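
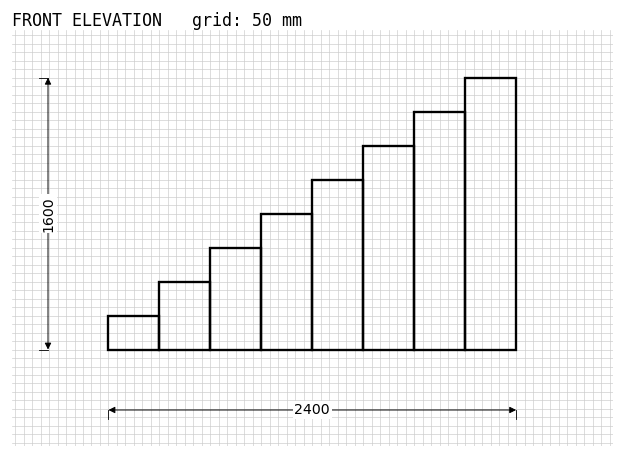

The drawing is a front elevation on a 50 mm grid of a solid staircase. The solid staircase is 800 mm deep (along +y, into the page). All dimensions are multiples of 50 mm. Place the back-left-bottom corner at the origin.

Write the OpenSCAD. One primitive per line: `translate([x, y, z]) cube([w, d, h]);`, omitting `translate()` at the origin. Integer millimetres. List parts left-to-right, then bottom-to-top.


cube([300, 800, 200]);
translate([300, 0, 0]) cube([300, 800, 400]);
translate([600, 0, 0]) cube([300, 800, 600]);
translate([900, 0, 0]) cube([300, 800, 800]);
translate([1200, 0, 0]) cube([300, 800, 1000]);
translate([1500, 0, 0]) cube([300, 800, 1200]);
translate([1800, 0, 0]) cube([300, 800, 1400]);
translate([2100, 0, 0]) cube([300, 800, 1600]);


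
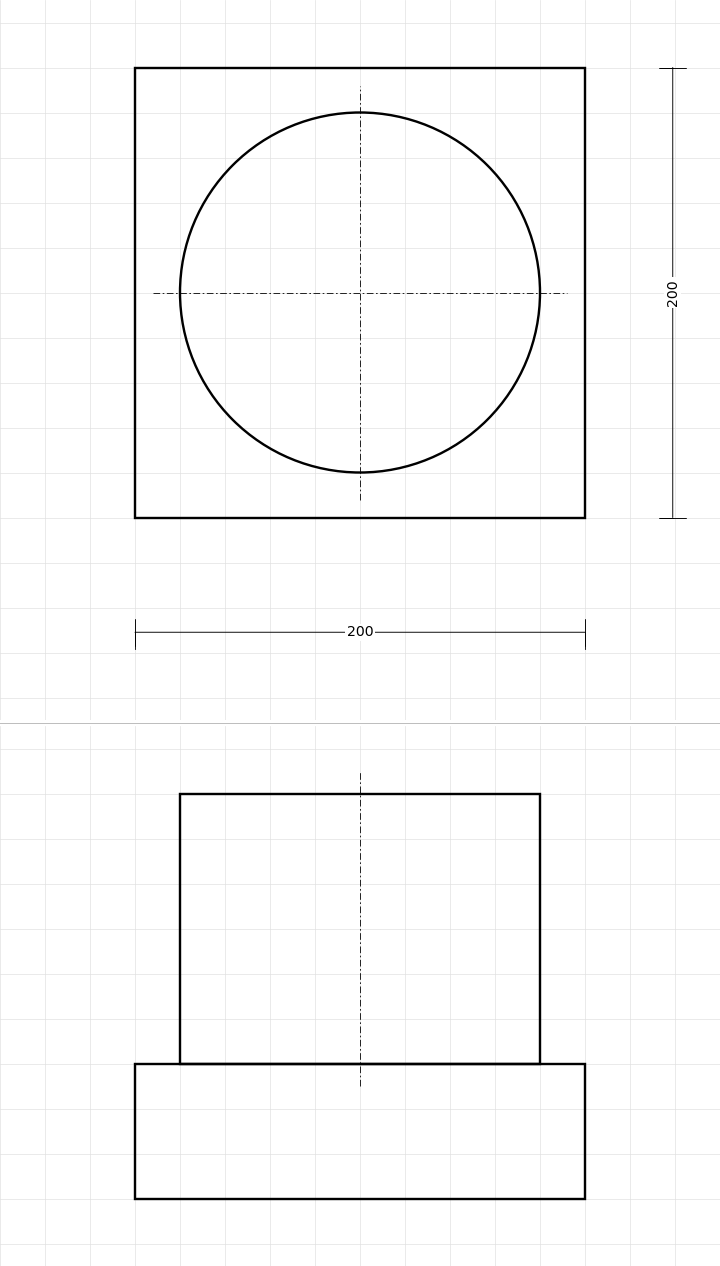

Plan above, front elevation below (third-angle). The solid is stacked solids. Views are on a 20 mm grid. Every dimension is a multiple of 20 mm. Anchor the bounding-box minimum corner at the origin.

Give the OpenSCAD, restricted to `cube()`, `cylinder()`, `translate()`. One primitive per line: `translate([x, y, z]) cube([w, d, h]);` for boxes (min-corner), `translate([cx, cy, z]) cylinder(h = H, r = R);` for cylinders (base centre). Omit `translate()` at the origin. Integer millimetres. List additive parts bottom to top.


cube([200, 200, 60]);
translate([100, 100, 60]) cylinder(h = 120, r = 80);


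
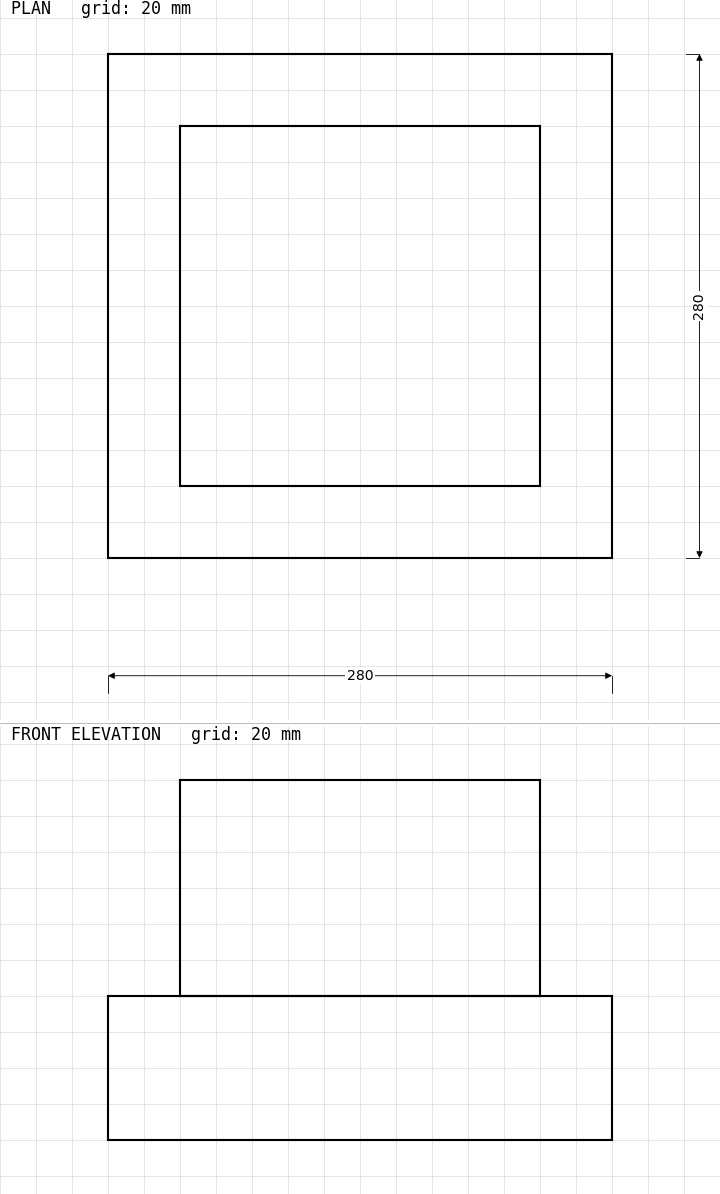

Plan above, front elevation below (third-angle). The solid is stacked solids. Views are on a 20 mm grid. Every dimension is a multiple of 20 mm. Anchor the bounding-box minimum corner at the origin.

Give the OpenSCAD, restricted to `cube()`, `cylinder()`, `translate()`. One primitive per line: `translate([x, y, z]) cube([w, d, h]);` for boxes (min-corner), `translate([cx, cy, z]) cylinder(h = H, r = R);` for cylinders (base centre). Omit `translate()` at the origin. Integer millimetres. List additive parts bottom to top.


cube([280, 280, 80]);
translate([40, 40, 80]) cube([200, 200, 120]);


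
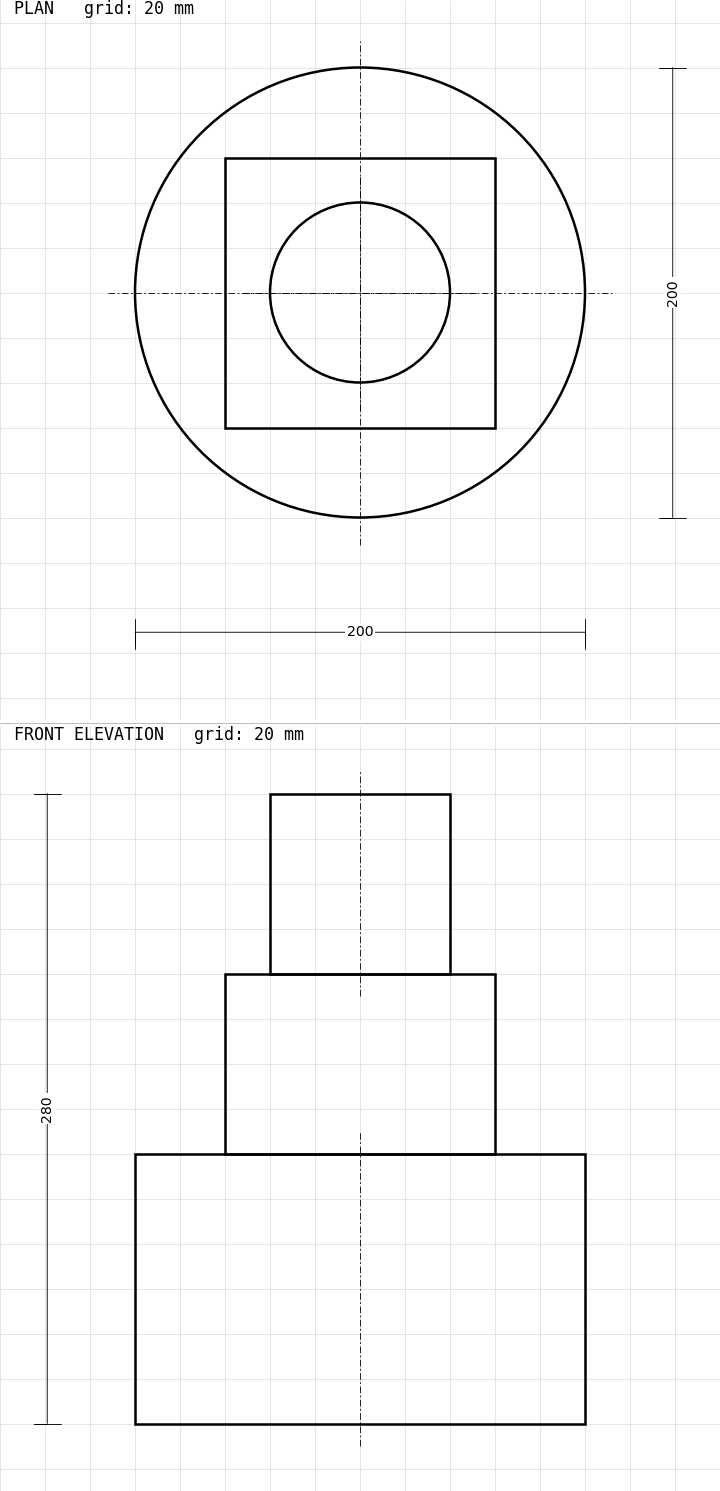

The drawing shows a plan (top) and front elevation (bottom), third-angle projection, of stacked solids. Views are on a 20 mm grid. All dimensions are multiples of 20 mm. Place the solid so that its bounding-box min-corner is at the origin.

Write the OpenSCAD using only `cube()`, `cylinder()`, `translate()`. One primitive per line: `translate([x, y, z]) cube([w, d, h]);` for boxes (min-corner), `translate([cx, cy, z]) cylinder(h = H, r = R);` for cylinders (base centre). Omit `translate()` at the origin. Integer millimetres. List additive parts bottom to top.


translate([100, 100, 0]) cylinder(h = 120, r = 100);
translate([40, 40, 120]) cube([120, 120, 80]);
translate([100, 100, 200]) cylinder(h = 80, r = 40);


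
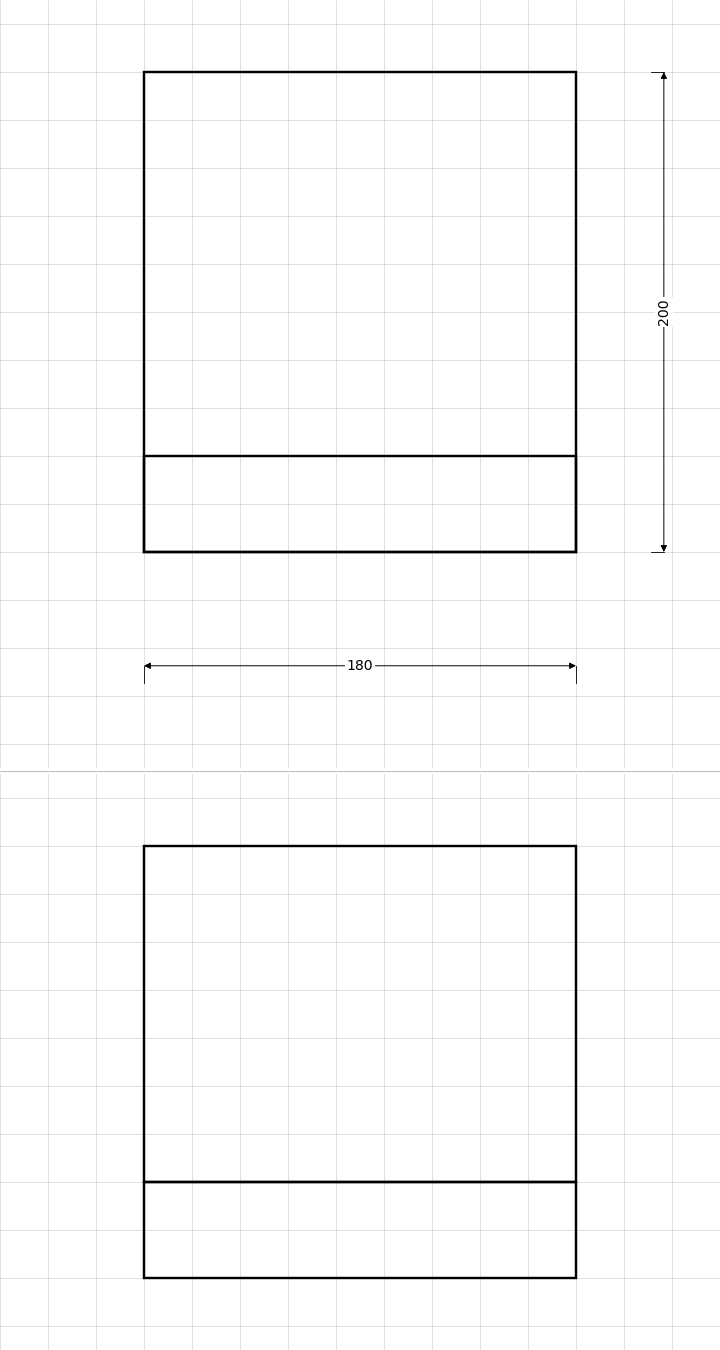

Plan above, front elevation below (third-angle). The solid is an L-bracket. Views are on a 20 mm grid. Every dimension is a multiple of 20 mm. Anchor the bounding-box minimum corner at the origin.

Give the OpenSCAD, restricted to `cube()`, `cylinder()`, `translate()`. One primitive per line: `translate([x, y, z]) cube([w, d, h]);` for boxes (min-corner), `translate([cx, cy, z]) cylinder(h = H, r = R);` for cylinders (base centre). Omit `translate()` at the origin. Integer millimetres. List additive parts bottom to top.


cube([180, 200, 40]);
translate([0, 0, 40]) cube([180, 40, 140]);


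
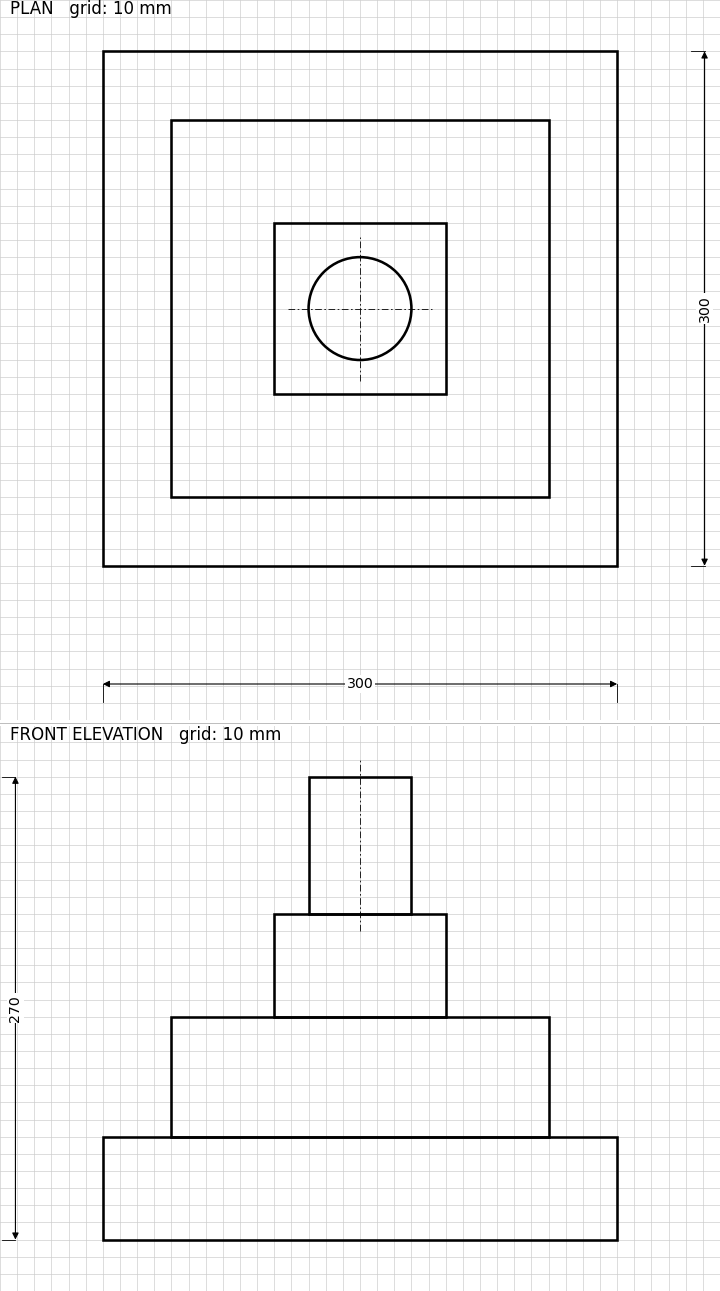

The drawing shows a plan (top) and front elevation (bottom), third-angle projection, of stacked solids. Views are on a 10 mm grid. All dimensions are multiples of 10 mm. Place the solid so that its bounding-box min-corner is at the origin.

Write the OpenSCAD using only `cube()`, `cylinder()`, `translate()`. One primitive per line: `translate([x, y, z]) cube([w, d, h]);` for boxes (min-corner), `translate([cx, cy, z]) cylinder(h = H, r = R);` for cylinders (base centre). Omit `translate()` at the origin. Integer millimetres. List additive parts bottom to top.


cube([300, 300, 60]);
translate([40, 40, 60]) cube([220, 220, 70]);
translate([100, 100, 130]) cube([100, 100, 60]);
translate([150, 150, 190]) cylinder(h = 80, r = 30);


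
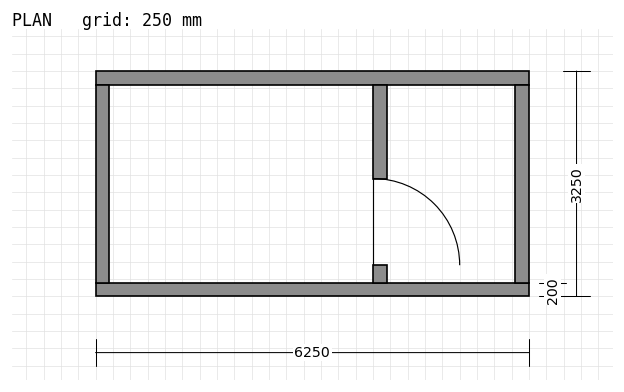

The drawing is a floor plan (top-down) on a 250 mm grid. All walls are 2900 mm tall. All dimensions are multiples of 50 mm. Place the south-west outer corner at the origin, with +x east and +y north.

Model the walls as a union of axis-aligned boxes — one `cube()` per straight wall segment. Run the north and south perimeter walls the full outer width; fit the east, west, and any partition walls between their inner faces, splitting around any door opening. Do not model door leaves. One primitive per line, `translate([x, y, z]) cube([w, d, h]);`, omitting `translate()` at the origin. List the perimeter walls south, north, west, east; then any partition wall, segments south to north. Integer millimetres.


cube([6250, 200, 2900]);
translate([0, 3050, 0]) cube([6250, 200, 2900]);
translate([0, 200, 0]) cube([200, 2850, 2900]);
translate([6050, 200, 0]) cube([200, 2850, 2900]);
translate([4000, 200, 0]) cube([200, 250, 2900]);
translate([4000, 1700, 0]) cube([200, 1350, 2900]);


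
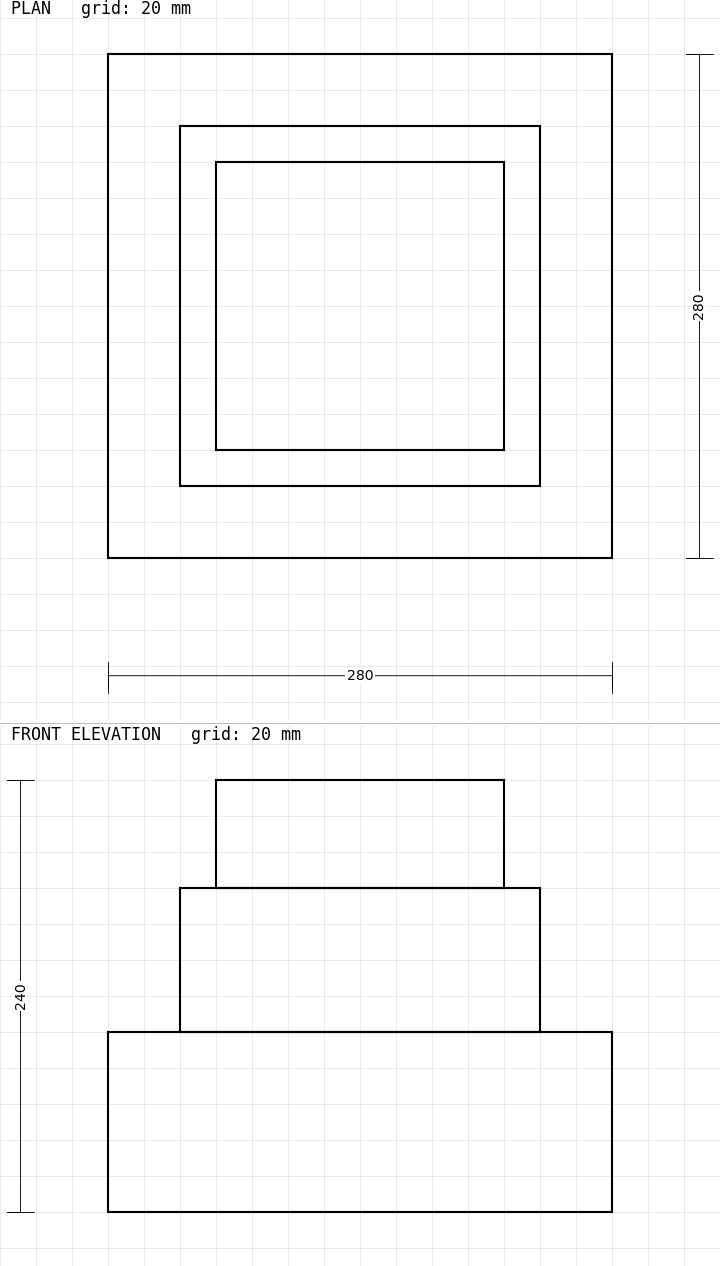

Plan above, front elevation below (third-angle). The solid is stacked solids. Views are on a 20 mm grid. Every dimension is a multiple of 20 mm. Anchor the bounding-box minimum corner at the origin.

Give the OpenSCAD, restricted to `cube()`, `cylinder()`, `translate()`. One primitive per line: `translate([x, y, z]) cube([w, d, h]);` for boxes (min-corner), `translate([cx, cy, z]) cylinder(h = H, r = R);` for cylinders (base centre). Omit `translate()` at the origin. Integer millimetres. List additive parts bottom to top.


cube([280, 280, 100]);
translate([40, 40, 100]) cube([200, 200, 80]);
translate([60, 60, 180]) cube([160, 160, 60]);


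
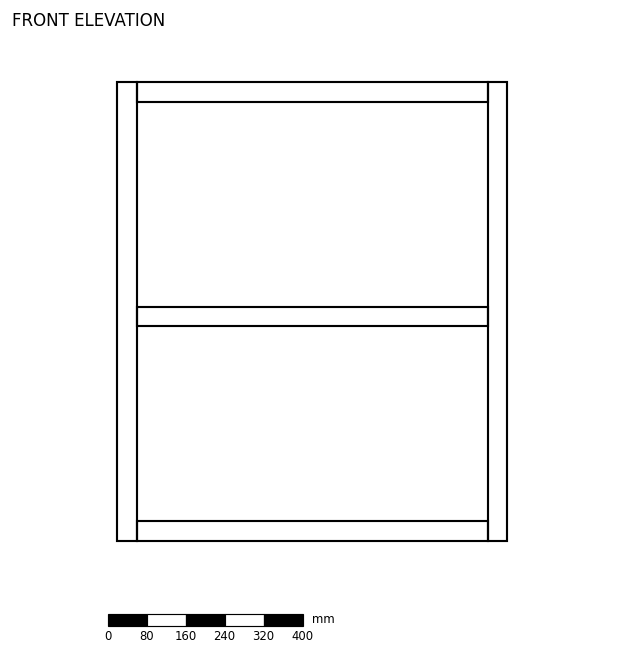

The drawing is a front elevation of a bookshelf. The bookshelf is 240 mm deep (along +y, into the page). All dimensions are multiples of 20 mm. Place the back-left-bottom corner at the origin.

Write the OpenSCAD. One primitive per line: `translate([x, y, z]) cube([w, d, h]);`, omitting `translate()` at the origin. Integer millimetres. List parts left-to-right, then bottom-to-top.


cube([40, 240, 940]);
translate([40, 0, 0]) cube([720, 240, 40]);
translate([40, 0, 440]) cube([720, 240, 40]);
translate([40, 0, 900]) cube([720, 240, 40]);
translate([760, 0, 0]) cube([40, 240, 940]);


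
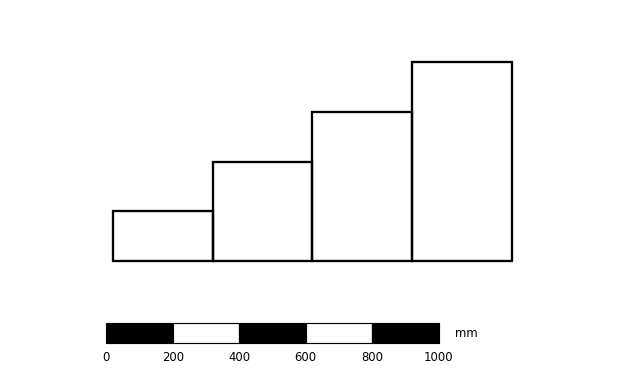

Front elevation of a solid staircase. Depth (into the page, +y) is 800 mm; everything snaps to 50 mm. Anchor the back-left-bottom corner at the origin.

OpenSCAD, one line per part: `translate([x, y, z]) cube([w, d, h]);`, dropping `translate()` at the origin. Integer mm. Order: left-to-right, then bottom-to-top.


cube([300, 800, 150]);
translate([300, 0, 0]) cube([300, 800, 300]);
translate([600, 0, 0]) cube([300, 800, 450]);
translate([900, 0, 0]) cube([300, 800, 600]);


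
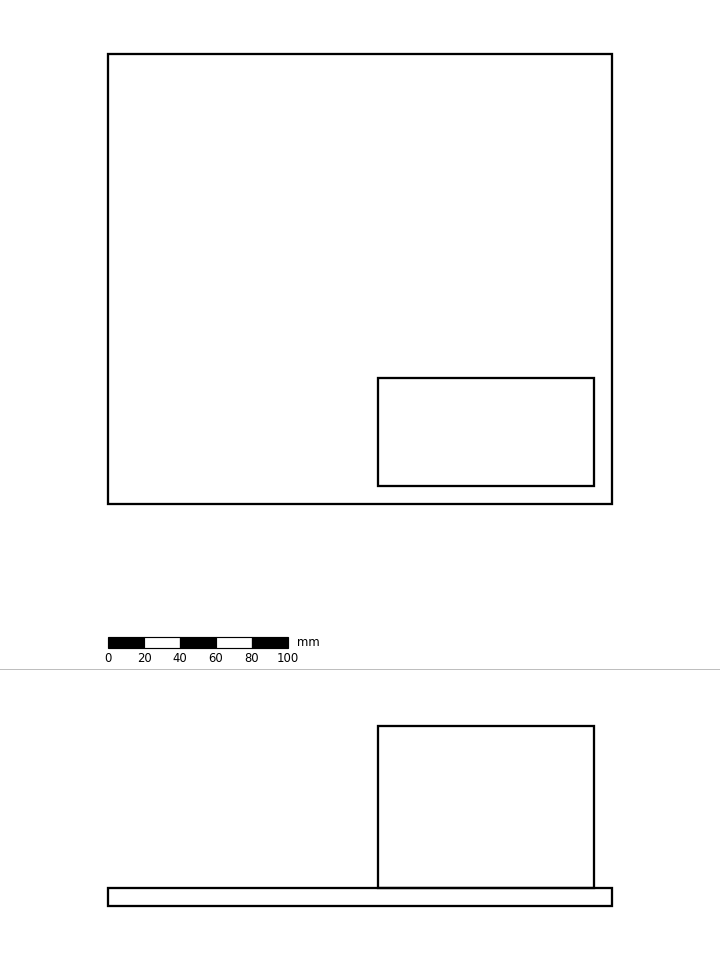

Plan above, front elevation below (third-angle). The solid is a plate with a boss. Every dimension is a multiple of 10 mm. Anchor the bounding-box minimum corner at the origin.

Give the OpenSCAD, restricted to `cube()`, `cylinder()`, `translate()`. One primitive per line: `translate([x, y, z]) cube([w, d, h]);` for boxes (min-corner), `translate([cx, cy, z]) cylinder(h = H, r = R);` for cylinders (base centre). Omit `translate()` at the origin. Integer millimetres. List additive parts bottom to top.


cube([280, 250, 10]);
translate([150, 10, 10]) cube([120, 60, 90]);


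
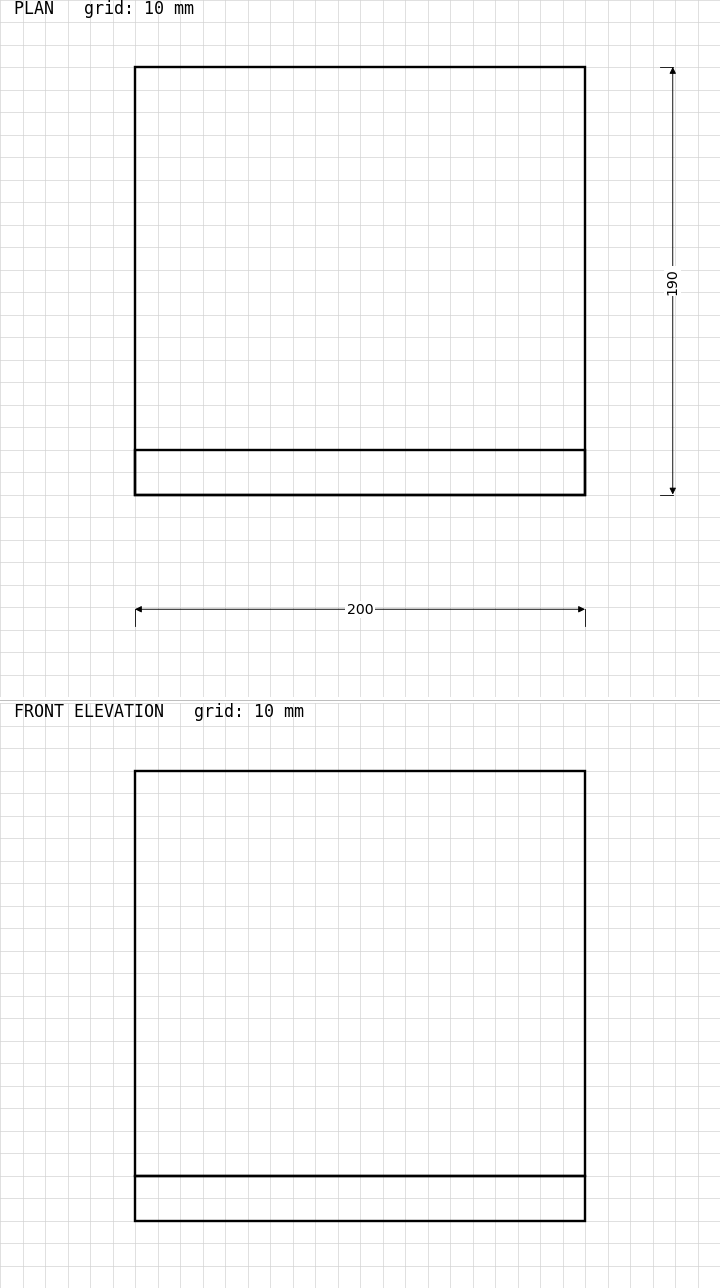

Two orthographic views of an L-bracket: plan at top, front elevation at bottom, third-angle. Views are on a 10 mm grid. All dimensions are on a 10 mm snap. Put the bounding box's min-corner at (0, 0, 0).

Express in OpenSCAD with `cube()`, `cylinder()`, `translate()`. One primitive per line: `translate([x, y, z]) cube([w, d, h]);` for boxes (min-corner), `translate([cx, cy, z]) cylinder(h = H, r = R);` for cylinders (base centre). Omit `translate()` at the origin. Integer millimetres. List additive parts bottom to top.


cube([200, 190, 20]);
translate([0, 0, 20]) cube([200, 20, 180]);


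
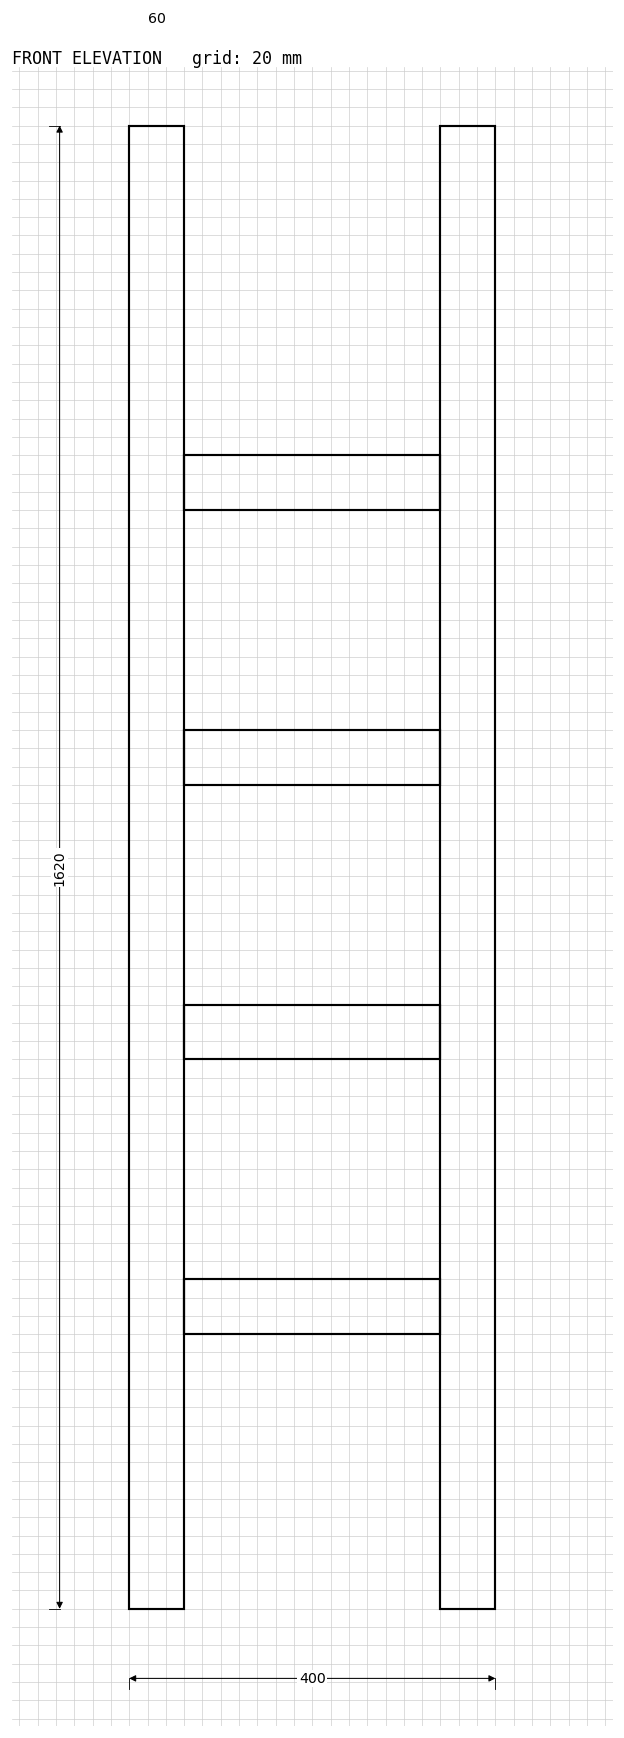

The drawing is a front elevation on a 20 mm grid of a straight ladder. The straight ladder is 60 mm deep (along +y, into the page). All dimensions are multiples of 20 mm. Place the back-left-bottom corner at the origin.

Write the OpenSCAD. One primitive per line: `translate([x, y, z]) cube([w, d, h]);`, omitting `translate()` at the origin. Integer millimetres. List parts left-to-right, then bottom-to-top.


cube([60, 60, 1620]);
translate([60, 0, 300]) cube([280, 60, 60]);
translate([60, 0, 600]) cube([280, 60, 60]);
translate([60, 0, 900]) cube([280, 60, 60]);
translate([60, 0, 1200]) cube([280, 60, 60]);
translate([340, 0, 0]) cube([60, 60, 1620]);


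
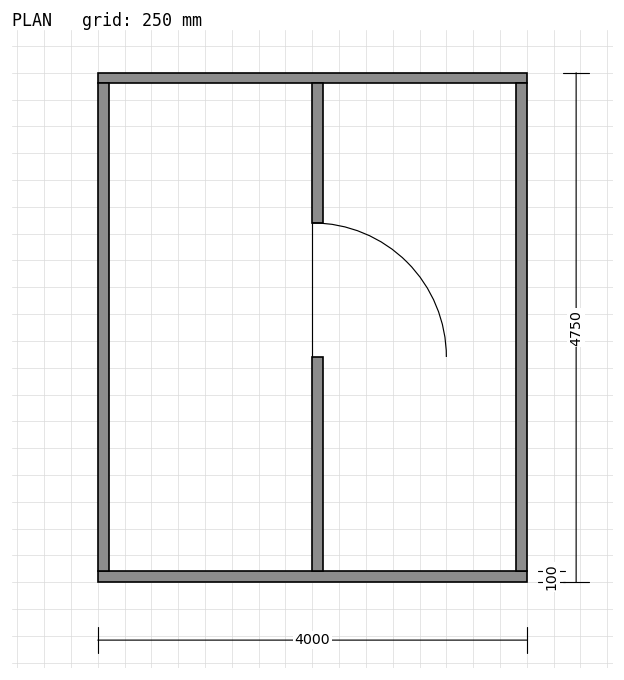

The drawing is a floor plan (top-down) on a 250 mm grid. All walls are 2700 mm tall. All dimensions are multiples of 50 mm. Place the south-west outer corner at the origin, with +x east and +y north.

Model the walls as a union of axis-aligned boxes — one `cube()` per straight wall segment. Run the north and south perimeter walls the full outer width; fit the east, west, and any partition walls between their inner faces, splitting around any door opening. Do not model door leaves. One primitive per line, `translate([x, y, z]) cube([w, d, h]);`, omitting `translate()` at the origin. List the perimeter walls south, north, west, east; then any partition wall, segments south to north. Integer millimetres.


cube([4000, 100, 2700]);
translate([0, 4650, 0]) cube([4000, 100, 2700]);
translate([0, 100, 0]) cube([100, 4550, 2700]);
translate([3900, 100, 0]) cube([100, 4550, 2700]);
translate([2000, 100, 0]) cube([100, 2000, 2700]);
translate([2000, 3350, 0]) cube([100, 1300, 2700]);


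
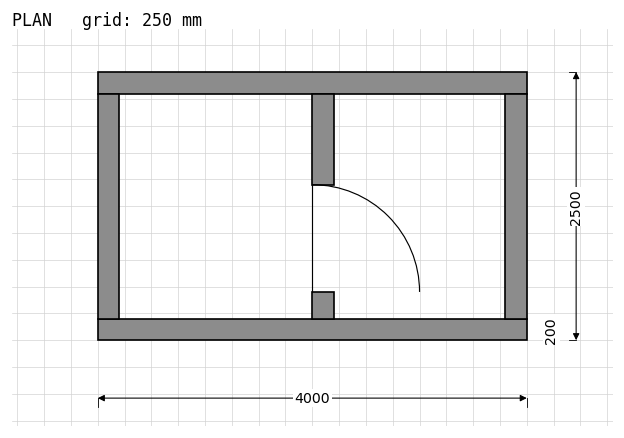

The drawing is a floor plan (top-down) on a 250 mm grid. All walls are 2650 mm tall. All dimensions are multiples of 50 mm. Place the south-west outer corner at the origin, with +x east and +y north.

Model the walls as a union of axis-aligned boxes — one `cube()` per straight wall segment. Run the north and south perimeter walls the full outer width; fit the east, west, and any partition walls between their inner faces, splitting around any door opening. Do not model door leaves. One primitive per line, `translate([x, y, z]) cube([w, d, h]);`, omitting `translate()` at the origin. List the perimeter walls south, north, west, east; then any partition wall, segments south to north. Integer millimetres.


cube([4000, 200, 2650]);
translate([0, 2300, 0]) cube([4000, 200, 2650]);
translate([0, 200, 0]) cube([200, 2100, 2650]);
translate([3800, 200, 0]) cube([200, 2100, 2650]);
translate([2000, 200, 0]) cube([200, 250, 2650]);
translate([2000, 1450, 0]) cube([200, 850, 2650]);


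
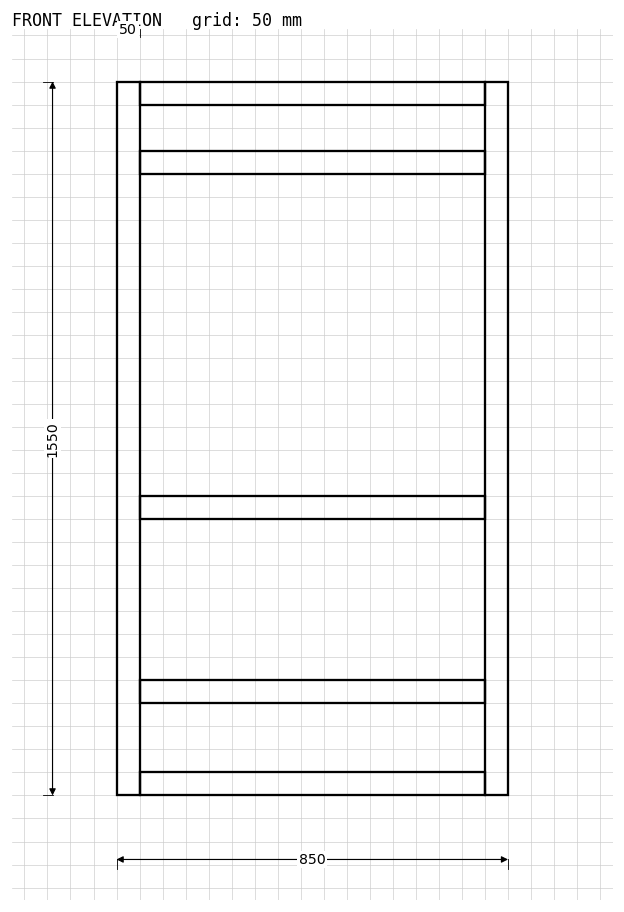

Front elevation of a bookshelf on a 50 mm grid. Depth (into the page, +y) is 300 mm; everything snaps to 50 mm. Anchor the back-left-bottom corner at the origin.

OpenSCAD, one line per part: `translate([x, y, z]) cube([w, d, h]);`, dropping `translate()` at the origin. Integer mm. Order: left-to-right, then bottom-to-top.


cube([50, 300, 1550]);
translate([50, 0, 0]) cube([750, 300, 50]);
translate([50, 0, 200]) cube([750, 300, 50]);
translate([50, 0, 600]) cube([750, 300, 50]);
translate([50, 0, 1350]) cube([750, 300, 50]);
translate([50, 0, 1500]) cube([750, 300, 50]);
translate([800, 0, 0]) cube([50, 300, 1550]);


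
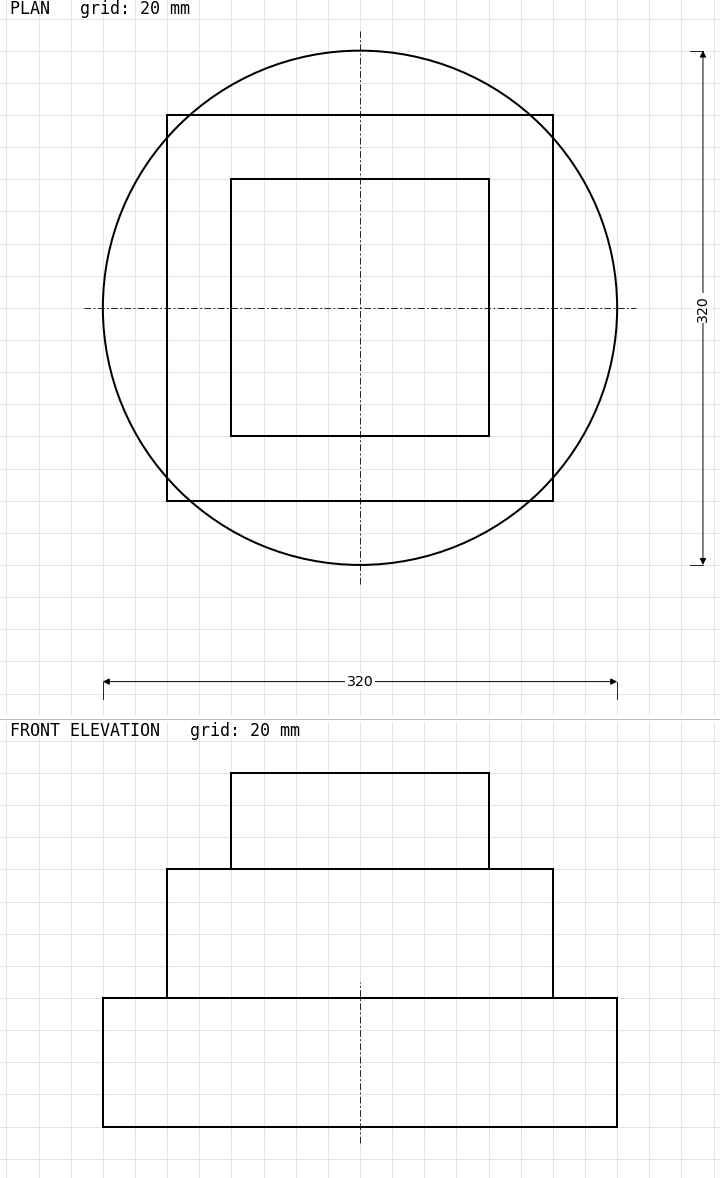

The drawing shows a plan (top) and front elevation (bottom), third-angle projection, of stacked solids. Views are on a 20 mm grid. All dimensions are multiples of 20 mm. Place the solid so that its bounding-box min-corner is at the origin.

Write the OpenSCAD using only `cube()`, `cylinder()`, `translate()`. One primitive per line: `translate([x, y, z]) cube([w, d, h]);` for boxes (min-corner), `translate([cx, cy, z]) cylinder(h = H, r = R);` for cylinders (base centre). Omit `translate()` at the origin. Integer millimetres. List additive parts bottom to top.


translate([160, 160, 0]) cylinder(h = 80, r = 160);
translate([40, 40, 80]) cube([240, 240, 80]);
translate([80, 80, 160]) cube([160, 160, 60]);


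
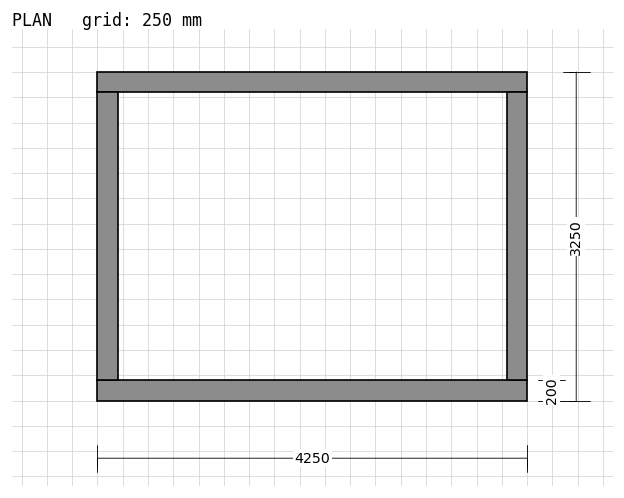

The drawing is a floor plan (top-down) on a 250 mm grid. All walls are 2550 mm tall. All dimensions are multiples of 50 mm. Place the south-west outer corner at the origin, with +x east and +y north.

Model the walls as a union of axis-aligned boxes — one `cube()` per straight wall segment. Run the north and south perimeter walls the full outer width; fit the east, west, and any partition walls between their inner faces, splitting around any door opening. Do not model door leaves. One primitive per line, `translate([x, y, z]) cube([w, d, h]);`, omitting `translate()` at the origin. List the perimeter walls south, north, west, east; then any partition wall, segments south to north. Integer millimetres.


cube([4250, 200, 2550]);
translate([0, 3050, 0]) cube([4250, 200, 2550]);
translate([0, 200, 0]) cube([200, 2850, 2550]);
translate([4050, 200, 0]) cube([200, 2850, 2550]);


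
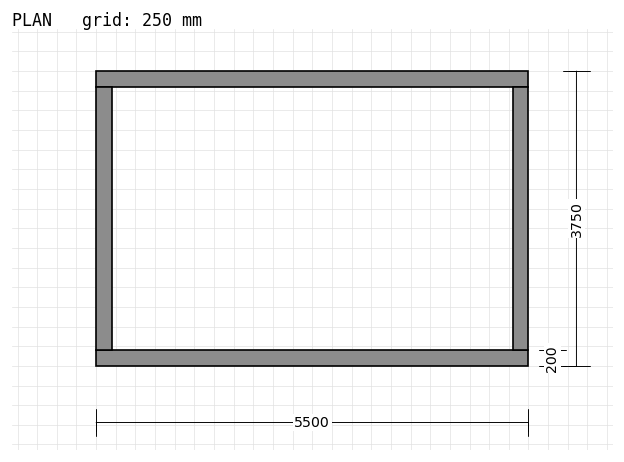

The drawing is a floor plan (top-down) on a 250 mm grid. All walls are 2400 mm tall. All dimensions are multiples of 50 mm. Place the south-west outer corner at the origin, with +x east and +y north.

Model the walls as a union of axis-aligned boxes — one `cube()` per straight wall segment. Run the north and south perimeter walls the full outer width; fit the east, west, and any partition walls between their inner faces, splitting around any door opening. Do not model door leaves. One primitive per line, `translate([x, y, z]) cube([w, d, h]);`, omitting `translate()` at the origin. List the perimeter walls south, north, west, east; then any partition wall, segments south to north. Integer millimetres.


cube([5500, 200, 2400]);
translate([0, 3550, 0]) cube([5500, 200, 2400]);
translate([0, 200, 0]) cube([200, 3350, 2400]);
translate([5300, 200, 0]) cube([200, 3350, 2400]);


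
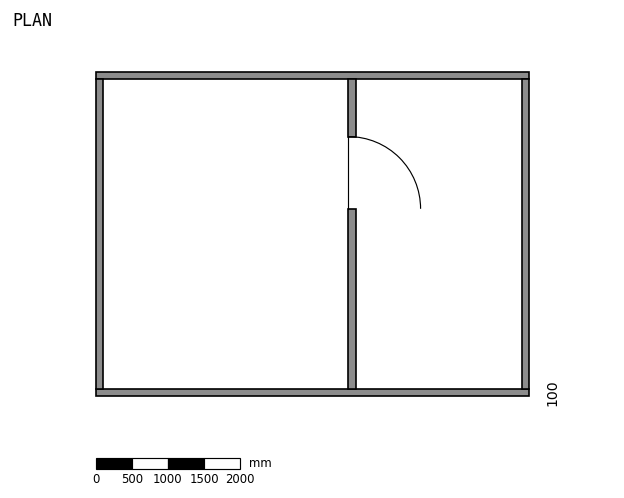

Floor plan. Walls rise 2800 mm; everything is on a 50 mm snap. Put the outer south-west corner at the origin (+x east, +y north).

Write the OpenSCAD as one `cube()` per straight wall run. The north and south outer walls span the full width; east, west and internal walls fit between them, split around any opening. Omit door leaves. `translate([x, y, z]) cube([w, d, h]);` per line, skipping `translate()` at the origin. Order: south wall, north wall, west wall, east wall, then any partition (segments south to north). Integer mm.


cube([6000, 100, 2800]);
translate([0, 4400, 0]) cube([6000, 100, 2800]);
translate([0, 100, 0]) cube([100, 4300, 2800]);
translate([5900, 100, 0]) cube([100, 4300, 2800]);
translate([3500, 100, 0]) cube([100, 2500, 2800]);
translate([3500, 3600, 0]) cube([100, 800, 2800]);


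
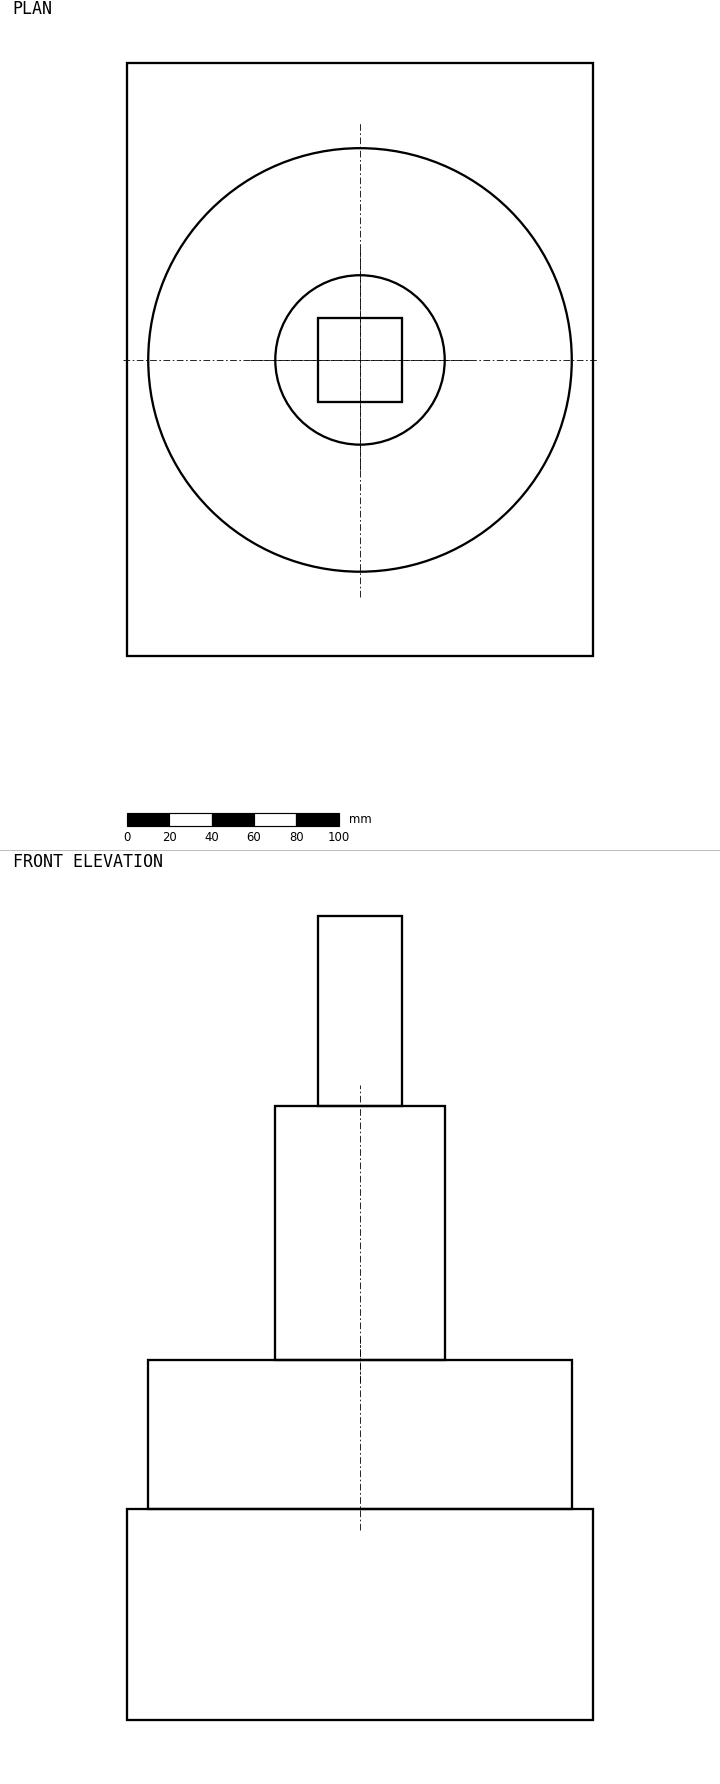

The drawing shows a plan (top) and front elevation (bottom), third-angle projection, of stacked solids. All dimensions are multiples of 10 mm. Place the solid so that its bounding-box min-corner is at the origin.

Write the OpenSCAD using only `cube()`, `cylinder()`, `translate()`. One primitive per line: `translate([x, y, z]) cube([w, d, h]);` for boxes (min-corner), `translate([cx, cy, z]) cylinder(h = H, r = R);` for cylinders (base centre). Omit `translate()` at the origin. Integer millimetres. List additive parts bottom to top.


cube([220, 280, 100]);
translate([110, 140, 100]) cylinder(h = 70, r = 100);
translate([110, 140, 170]) cylinder(h = 120, r = 40);
translate([90, 120, 290]) cube([40, 40, 90]);


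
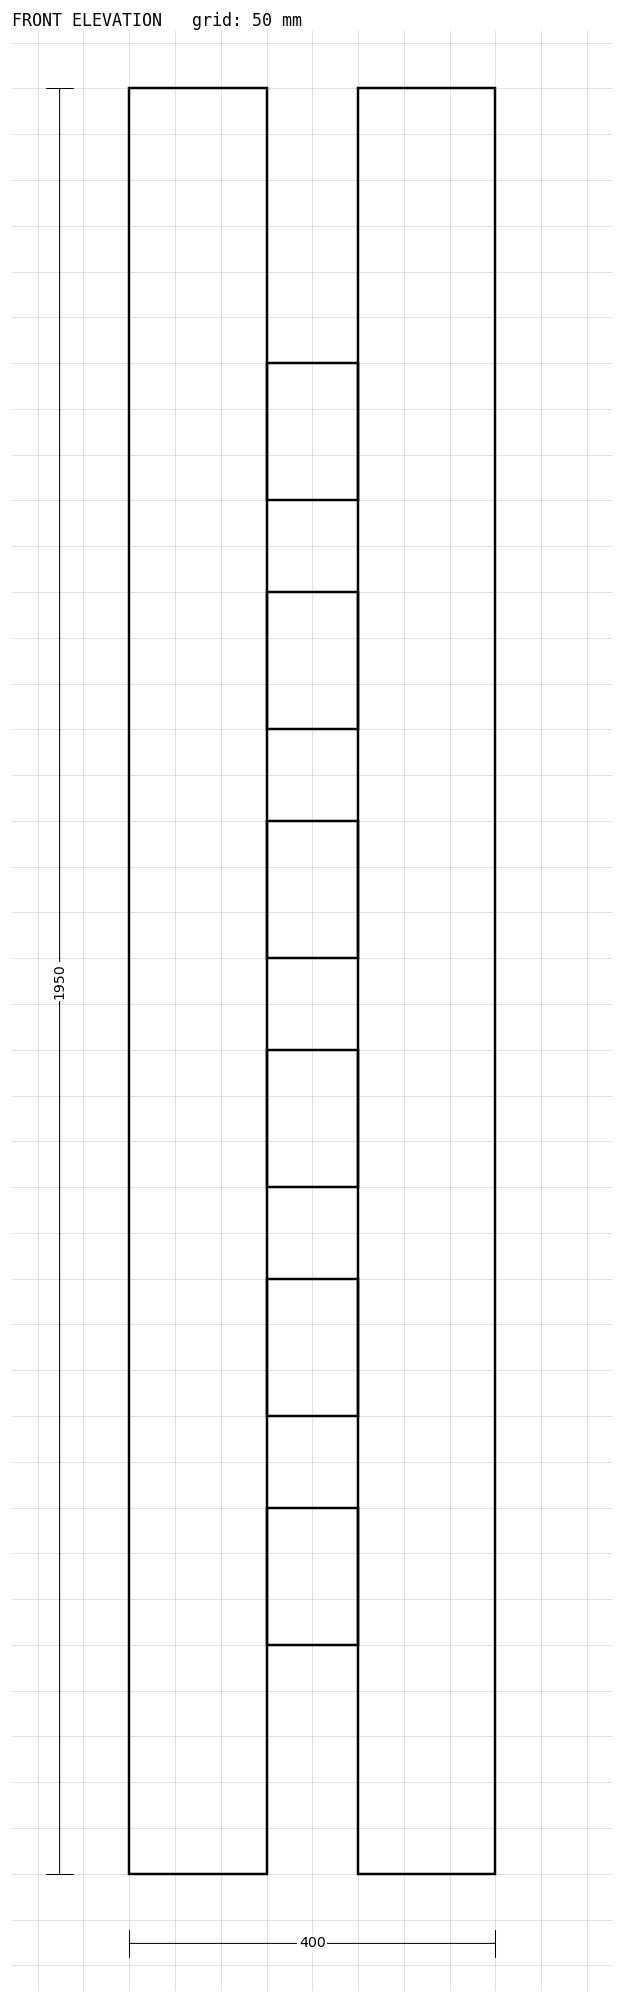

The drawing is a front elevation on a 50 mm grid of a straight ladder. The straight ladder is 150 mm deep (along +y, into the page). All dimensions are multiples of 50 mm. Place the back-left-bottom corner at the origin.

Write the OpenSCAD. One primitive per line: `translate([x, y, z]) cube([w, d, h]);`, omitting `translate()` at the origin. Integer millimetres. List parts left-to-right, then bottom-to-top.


cube([150, 150, 1950]);
translate([150, 0, 250]) cube([100, 150, 150]);
translate([150, 0, 500]) cube([100, 150, 150]);
translate([150, 0, 750]) cube([100, 150, 150]);
translate([150, 0, 1000]) cube([100, 150, 150]);
translate([150, 0, 1250]) cube([100, 150, 150]);
translate([150, 0, 1500]) cube([100, 150, 150]);
translate([250, 0, 0]) cube([150, 150, 1950]);


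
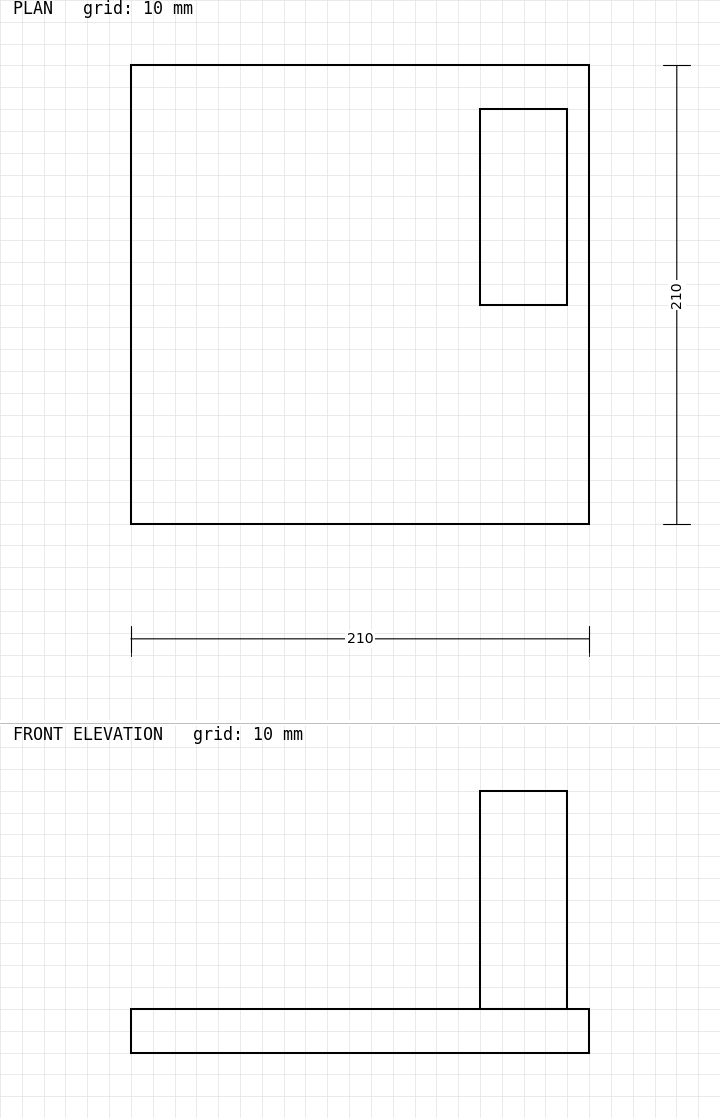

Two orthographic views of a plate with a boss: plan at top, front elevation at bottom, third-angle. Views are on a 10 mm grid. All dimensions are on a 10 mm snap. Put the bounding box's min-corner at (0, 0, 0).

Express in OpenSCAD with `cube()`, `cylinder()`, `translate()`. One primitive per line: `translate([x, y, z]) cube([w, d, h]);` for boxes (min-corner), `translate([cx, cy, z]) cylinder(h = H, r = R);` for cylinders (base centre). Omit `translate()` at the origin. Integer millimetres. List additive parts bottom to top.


cube([210, 210, 20]);
translate([160, 100, 20]) cube([40, 90, 100]);


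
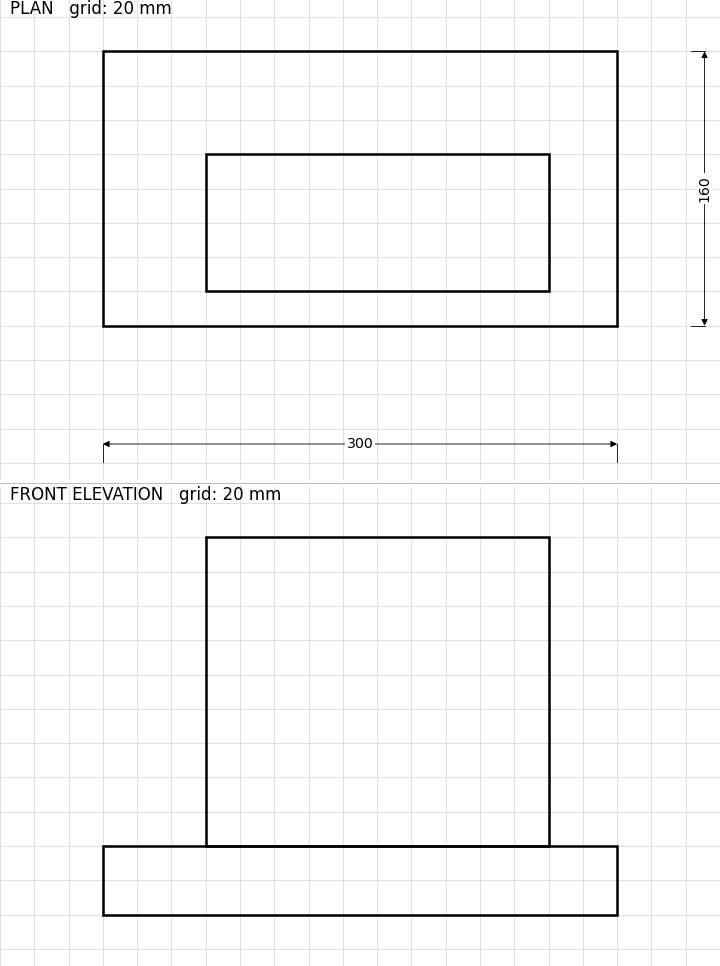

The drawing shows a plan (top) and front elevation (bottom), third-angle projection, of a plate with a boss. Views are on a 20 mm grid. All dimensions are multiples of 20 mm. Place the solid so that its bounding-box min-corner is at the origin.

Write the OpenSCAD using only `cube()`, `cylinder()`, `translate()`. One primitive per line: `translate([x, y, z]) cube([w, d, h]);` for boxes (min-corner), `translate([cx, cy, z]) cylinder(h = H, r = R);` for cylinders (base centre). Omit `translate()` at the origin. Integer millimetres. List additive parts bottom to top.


cube([300, 160, 40]);
translate([60, 20, 40]) cube([200, 80, 180]);


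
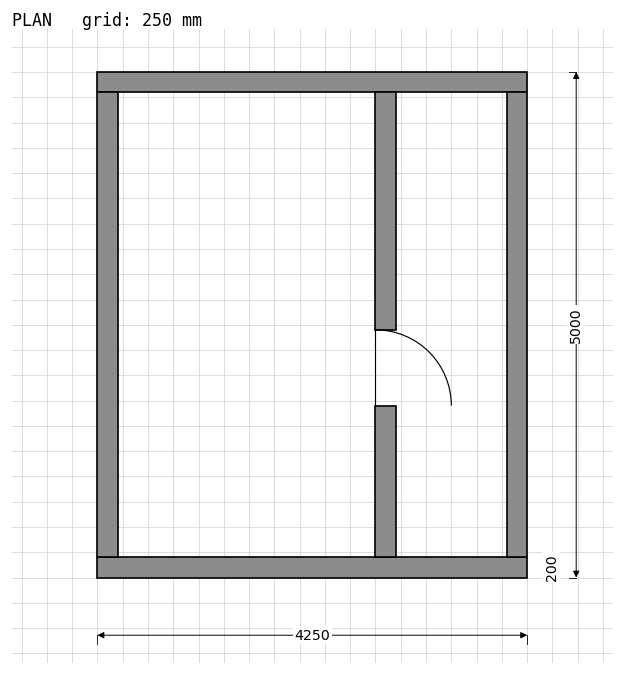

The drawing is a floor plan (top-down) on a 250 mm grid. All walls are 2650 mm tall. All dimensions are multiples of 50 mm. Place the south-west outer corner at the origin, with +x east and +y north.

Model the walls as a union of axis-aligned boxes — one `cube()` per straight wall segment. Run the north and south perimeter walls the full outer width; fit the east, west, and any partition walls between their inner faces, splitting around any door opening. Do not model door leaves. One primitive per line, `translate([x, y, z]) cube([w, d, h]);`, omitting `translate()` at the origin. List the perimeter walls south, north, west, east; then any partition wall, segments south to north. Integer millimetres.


cube([4250, 200, 2650]);
translate([0, 4800, 0]) cube([4250, 200, 2650]);
translate([0, 200, 0]) cube([200, 4600, 2650]);
translate([4050, 200, 0]) cube([200, 4600, 2650]);
translate([2750, 200, 0]) cube([200, 1500, 2650]);
translate([2750, 2450, 0]) cube([200, 2350, 2650]);


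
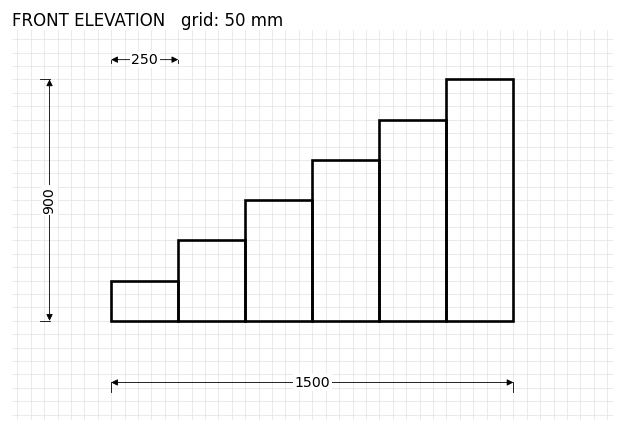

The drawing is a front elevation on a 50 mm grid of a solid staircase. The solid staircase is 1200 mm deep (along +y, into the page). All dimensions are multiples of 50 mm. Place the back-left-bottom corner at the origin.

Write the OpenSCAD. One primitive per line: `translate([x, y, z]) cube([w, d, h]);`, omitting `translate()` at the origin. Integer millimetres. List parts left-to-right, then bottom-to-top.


cube([250, 1200, 150]);
translate([250, 0, 0]) cube([250, 1200, 300]);
translate([500, 0, 0]) cube([250, 1200, 450]);
translate([750, 0, 0]) cube([250, 1200, 600]);
translate([1000, 0, 0]) cube([250, 1200, 750]);
translate([1250, 0, 0]) cube([250, 1200, 900]);


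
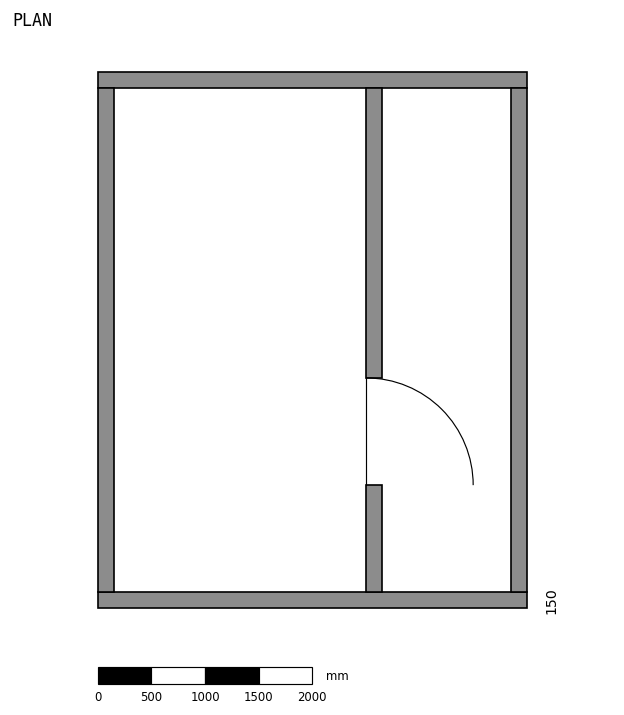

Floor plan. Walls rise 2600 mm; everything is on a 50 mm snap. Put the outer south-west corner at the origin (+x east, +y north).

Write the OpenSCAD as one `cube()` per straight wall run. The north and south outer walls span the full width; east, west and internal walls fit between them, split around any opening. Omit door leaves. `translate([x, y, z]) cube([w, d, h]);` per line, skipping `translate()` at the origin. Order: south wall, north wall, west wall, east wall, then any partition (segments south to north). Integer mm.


cube([4000, 150, 2600]);
translate([0, 4850, 0]) cube([4000, 150, 2600]);
translate([0, 150, 0]) cube([150, 4700, 2600]);
translate([3850, 150, 0]) cube([150, 4700, 2600]);
translate([2500, 150, 0]) cube([150, 1000, 2600]);
translate([2500, 2150, 0]) cube([150, 2700, 2600]);


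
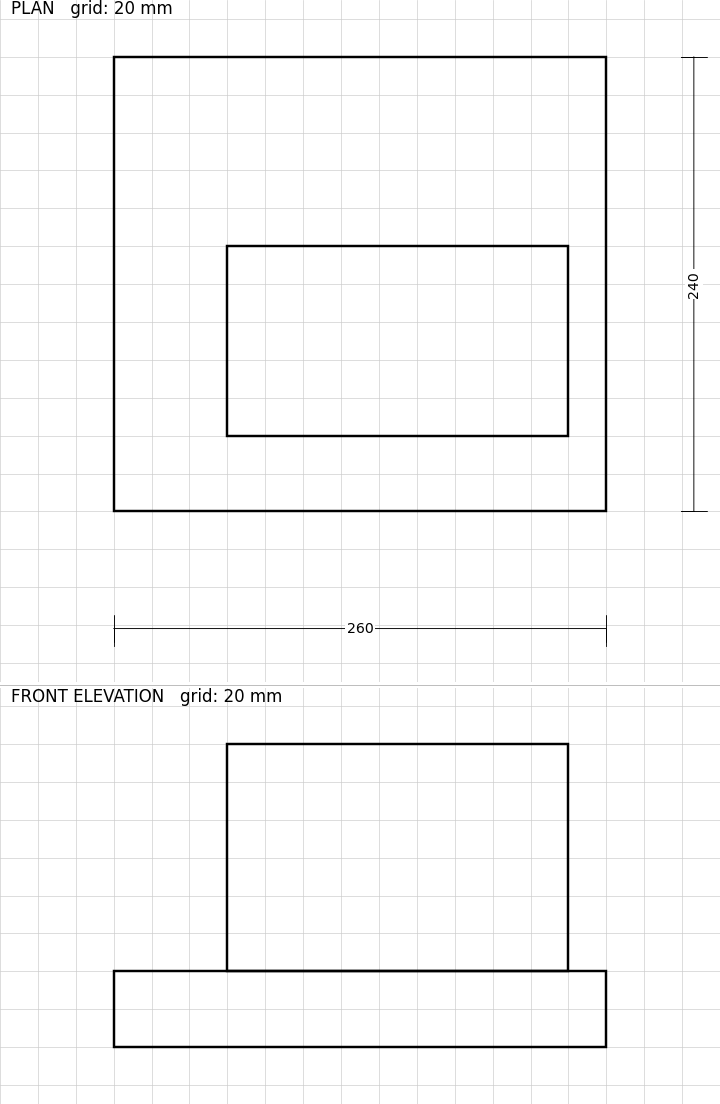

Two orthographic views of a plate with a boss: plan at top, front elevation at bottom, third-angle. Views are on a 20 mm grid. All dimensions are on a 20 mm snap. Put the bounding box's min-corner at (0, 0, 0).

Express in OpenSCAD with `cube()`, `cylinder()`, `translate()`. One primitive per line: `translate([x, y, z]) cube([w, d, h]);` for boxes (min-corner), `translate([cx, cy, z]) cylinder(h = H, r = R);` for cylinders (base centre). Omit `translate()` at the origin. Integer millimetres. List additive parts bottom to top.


cube([260, 240, 40]);
translate([60, 40, 40]) cube([180, 100, 120]);


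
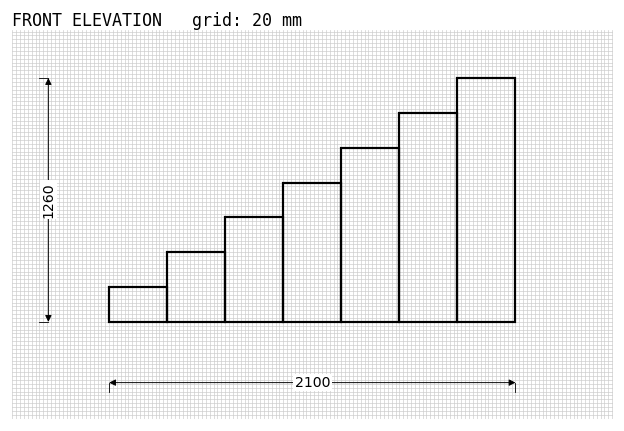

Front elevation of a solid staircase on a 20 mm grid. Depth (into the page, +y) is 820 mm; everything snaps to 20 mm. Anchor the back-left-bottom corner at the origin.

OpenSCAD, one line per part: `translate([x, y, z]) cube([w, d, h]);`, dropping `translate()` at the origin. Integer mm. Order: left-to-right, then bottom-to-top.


cube([300, 820, 180]);
translate([300, 0, 0]) cube([300, 820, 360]);
translate([600, 0, 0]) cube([300, 820, 540]);
translate([900, 0, 0]) cube([300, 820, 720]);
translate([1200, 0, 0]) cube([300, 820, 900]);
translate([1500, 0, 0]) cube([300, 820, 1080]);
translate([1800, 0, 0]) cube([300, 820, 1260]);


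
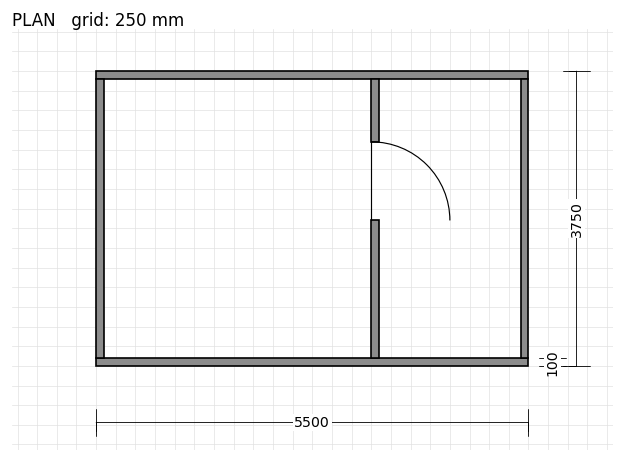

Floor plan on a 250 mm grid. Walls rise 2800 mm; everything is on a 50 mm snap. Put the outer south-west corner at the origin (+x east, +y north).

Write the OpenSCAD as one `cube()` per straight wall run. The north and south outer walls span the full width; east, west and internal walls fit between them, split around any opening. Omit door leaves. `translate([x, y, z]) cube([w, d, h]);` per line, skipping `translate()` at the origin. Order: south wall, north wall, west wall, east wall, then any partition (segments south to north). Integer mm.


cube([5500, 100, 2800]);
translate([0, 3650, 0]) cube([5500, 100, 2800]);
translate([0, 100, 0]) cube([100, 3550, 2800]);
translate([5400, 100, 0]) cube([100, 3550, 2800]);
translate([3500, 100, 0]) cube([100, 1750, 2800]);
translate([3500, 2850, 0]) cube([100, 800, 2800]);


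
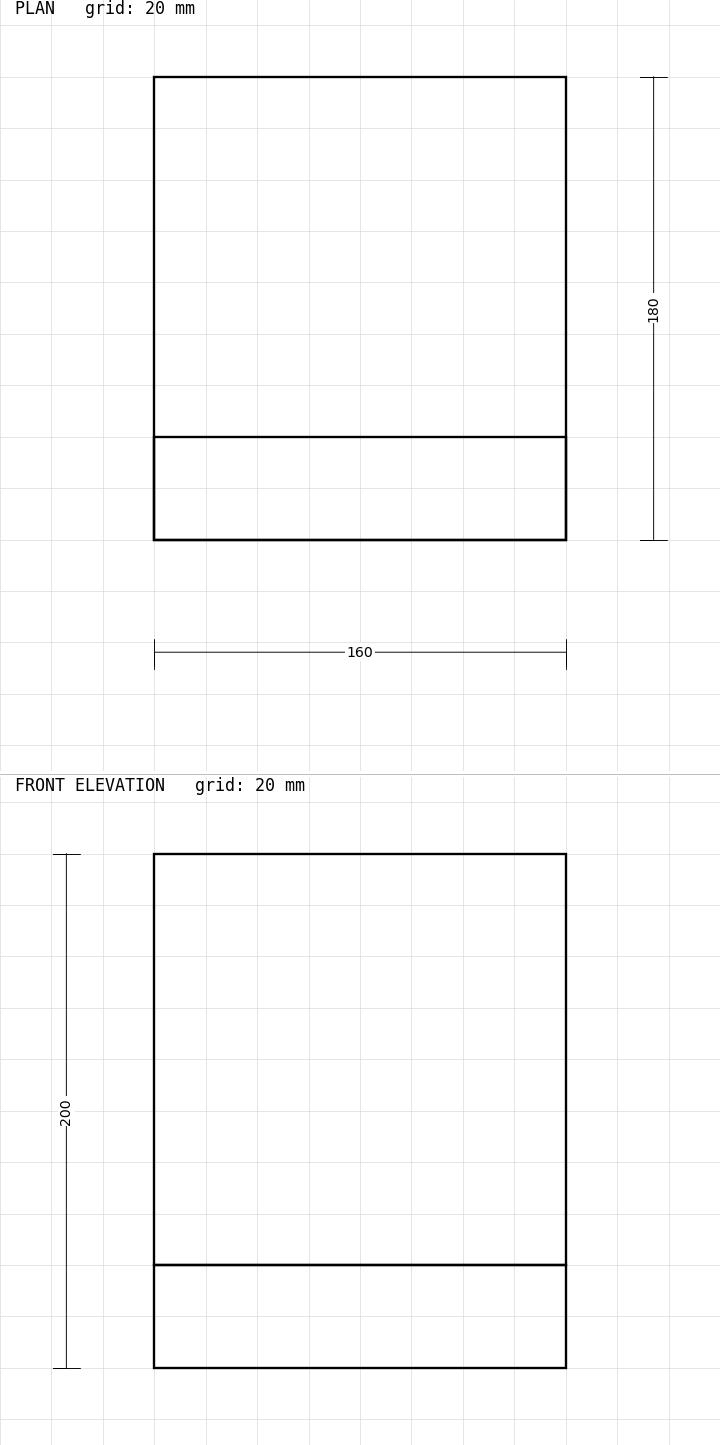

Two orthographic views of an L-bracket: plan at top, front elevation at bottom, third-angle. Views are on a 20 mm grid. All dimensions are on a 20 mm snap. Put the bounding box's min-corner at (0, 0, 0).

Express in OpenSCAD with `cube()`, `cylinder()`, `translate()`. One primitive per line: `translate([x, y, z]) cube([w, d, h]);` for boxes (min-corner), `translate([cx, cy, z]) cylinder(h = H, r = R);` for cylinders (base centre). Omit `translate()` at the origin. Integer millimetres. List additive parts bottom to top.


cube([160, 180, 40]);
translate([0, 0, 40]) cube([160, 40, 160]);


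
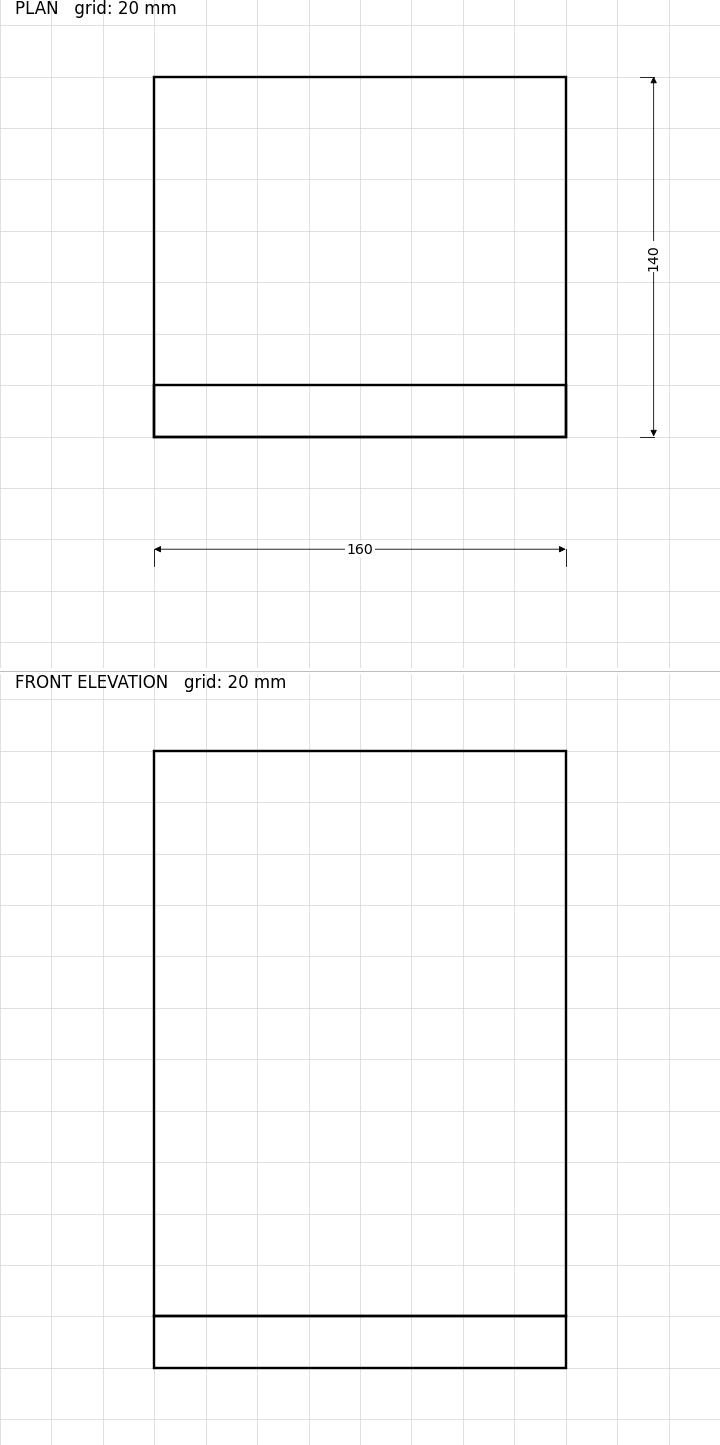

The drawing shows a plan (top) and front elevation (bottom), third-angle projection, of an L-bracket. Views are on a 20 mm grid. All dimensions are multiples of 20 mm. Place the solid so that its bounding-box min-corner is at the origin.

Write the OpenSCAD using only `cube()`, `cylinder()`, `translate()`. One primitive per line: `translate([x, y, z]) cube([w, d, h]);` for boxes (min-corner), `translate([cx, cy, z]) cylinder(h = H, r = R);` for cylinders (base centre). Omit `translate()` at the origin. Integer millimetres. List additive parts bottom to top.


cube([160, 140, 20]);
translate([0, 0, 20]) cube([160, 20, 220]);


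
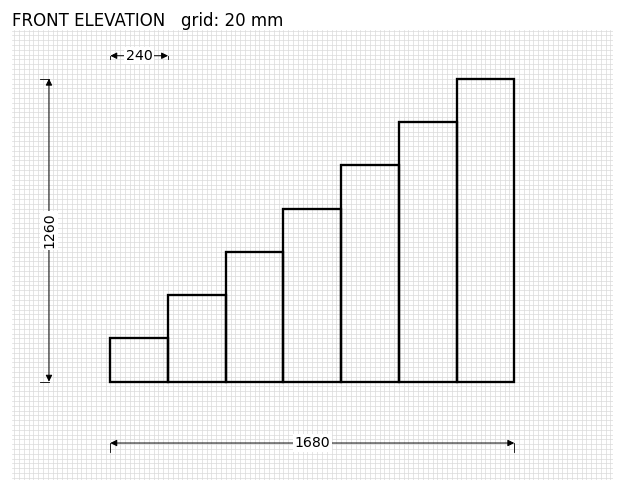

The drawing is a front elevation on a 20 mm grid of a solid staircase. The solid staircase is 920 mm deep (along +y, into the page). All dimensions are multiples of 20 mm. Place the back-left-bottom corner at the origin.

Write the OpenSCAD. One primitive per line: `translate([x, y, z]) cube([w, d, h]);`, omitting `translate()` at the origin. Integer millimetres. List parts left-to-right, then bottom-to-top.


cube([240, 920, 180]);
translate([240, 0, 0]) cube([240, 920, 360]);
translate([480, 0, 0]) cube([240, 920, 540]);
translate([720, 0, 0]) cube([240, 920, 720]);
translate([960, 0, 0]) cube([240, 920, 900]);
translate([1200, 0, 0]) cube([240, 920, 1080]);
translate([1440, 0, 0]) cube([240, 920, 1260]);


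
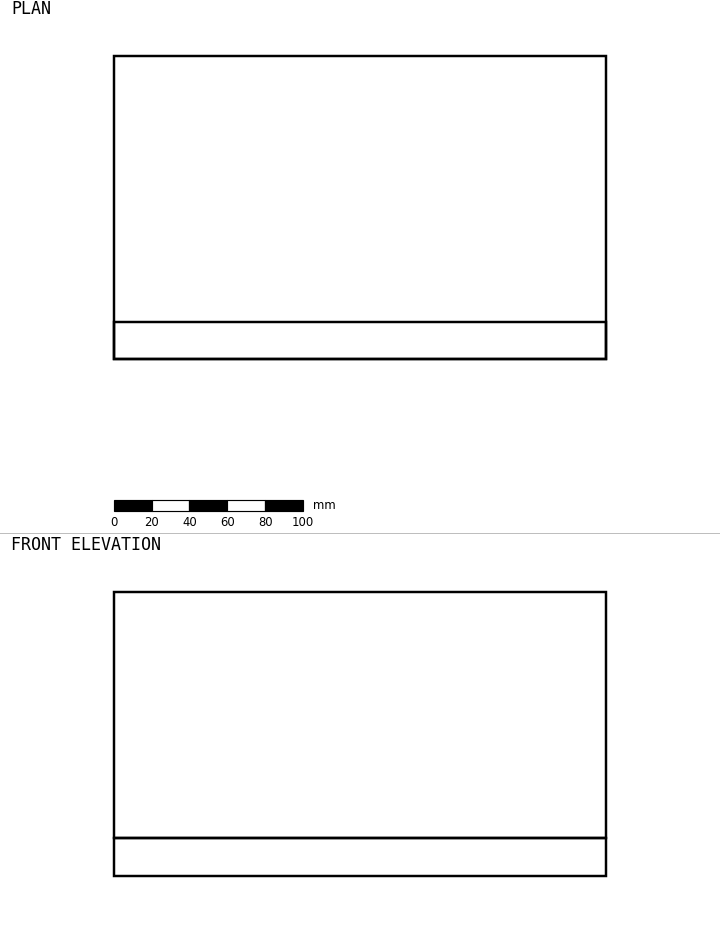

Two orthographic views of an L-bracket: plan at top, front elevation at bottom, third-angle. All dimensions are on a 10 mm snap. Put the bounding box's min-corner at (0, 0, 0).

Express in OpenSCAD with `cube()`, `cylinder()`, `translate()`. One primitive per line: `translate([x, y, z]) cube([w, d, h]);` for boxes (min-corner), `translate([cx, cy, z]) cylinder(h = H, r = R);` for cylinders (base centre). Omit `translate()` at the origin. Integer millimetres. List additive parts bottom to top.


cube([260, 160, 20]);
translate([0, 0, 20]) cube([260, 20, 130]);
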